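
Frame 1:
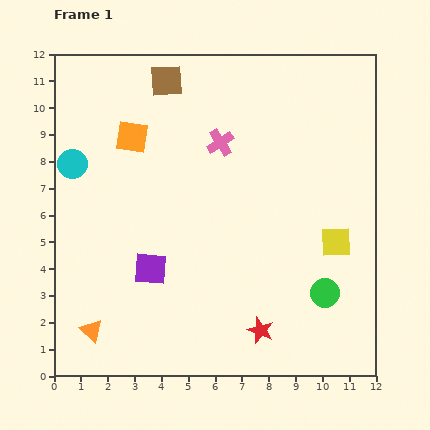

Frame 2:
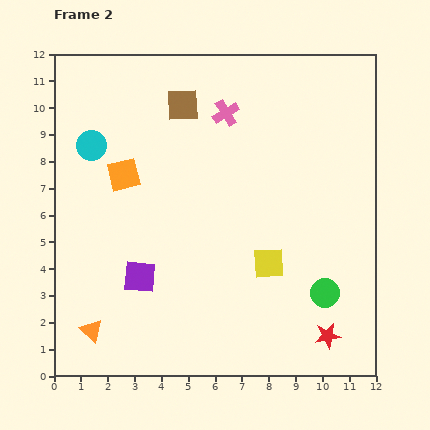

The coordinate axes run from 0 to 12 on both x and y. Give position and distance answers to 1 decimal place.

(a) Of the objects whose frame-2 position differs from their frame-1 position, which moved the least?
the purple square

(moved 0.5)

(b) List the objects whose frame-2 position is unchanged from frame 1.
the green circle, the orange triangle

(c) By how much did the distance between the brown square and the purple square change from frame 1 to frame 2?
-0.4

Distance in frame 1: 7.0. Distance in frame 2: 6.6.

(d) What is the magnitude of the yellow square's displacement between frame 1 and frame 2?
2.6

The yellow square moved from (10.5, 5.0) to (8.0, 4.2), a distance of √(2.5² + 0.8²) ≈ 2.6.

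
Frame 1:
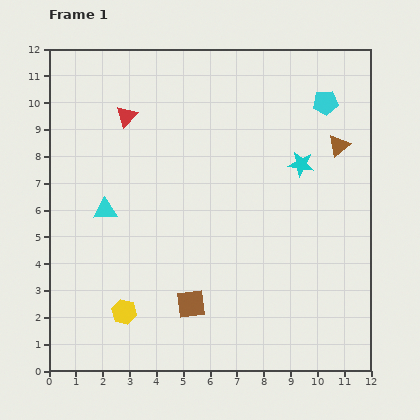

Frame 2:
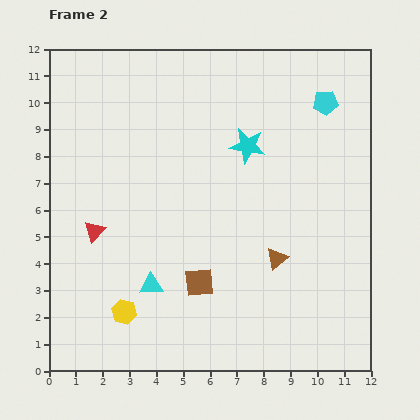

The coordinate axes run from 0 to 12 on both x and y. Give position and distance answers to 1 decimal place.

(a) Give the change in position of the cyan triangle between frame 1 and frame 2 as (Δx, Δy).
(1.7, -2.8)

The cyan triangle was at (2.1, 6.0) in frame 1 and (3.8, 3.2) in frame 2.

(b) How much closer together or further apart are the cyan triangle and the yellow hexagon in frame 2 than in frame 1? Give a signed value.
-2.5

Distance in frame 1: 3.9. Distance in frame 2: 1.4.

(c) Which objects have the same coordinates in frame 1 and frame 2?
the cyan pentagon, the yellow hexagon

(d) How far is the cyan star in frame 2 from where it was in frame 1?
2.1

The cyan star moved from (9.4, 7.7) to (7.4, 8.4), a distance of √(2.0² + 0.7²) ≈ 2.1.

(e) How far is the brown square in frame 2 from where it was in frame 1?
0.9

The brown square moved from (5.3, 2.5) to (5.6, 3.3), a distance of √(0.3² + 0.8²) ≈ 0.9.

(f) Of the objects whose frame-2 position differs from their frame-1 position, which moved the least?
the brown square

(moved 0.9)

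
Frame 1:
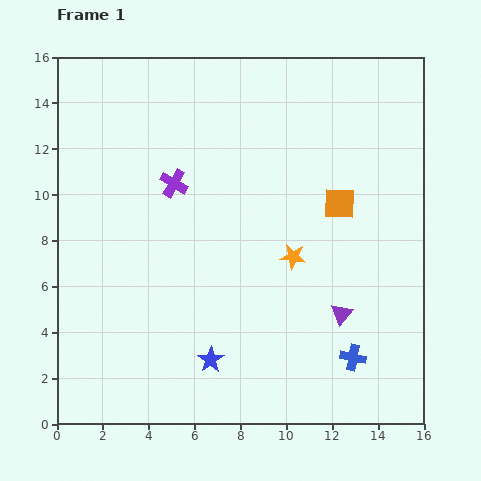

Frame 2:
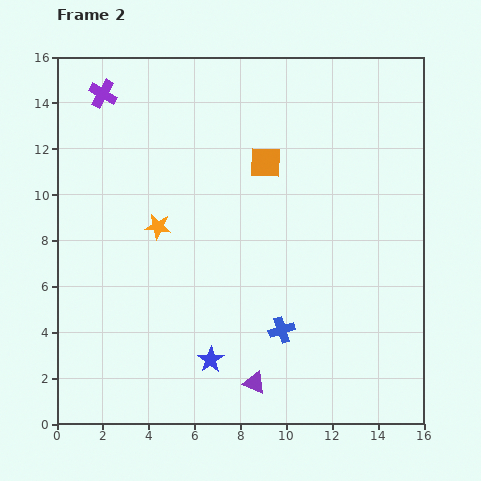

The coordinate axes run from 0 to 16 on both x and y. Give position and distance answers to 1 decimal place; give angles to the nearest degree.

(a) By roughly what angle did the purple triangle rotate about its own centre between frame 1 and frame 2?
48° counter-clockwise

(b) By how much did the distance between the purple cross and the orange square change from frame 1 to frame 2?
+0.4

Distance in frame 1: 7.3. Distance in frame 2: 7.7.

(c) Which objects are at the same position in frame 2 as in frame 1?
the blue star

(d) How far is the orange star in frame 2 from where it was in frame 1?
6.0

The orange star moved from (10.3, 7.3) to (4.4, 8.6), a distance of √(5.9² + 1.3²) ≈ 6.0.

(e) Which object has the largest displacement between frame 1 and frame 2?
the orange star

(moved 6.0; next 5.0)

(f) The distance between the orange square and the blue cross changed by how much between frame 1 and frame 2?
+0.6

Distance in frame 1: 6.7. Distance in frame 2: 7.3.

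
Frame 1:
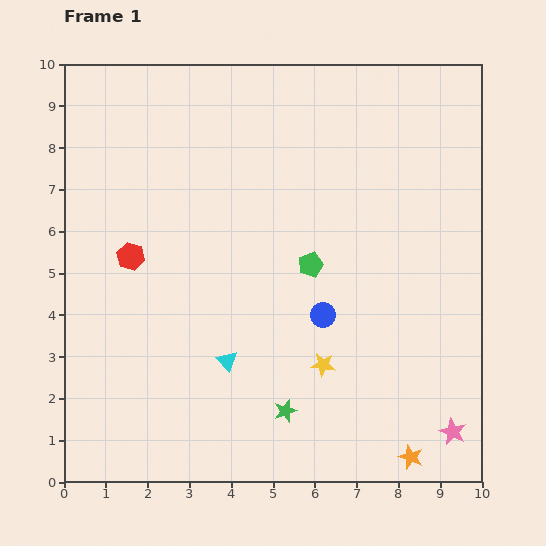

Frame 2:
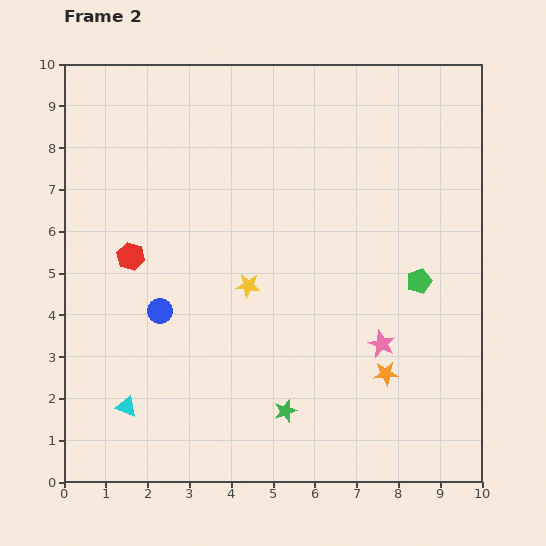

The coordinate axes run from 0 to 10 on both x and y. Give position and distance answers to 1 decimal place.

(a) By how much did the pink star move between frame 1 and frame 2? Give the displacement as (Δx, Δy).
(-1.7, 2.1)

The pink star was at (9.3, 1.2) in frame 1 and (7.6, 3.3) in frame 2.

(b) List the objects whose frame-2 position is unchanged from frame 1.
the red hexagon, the green star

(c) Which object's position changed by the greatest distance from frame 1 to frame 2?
the blue circle

(moved 3.9; next 2.7)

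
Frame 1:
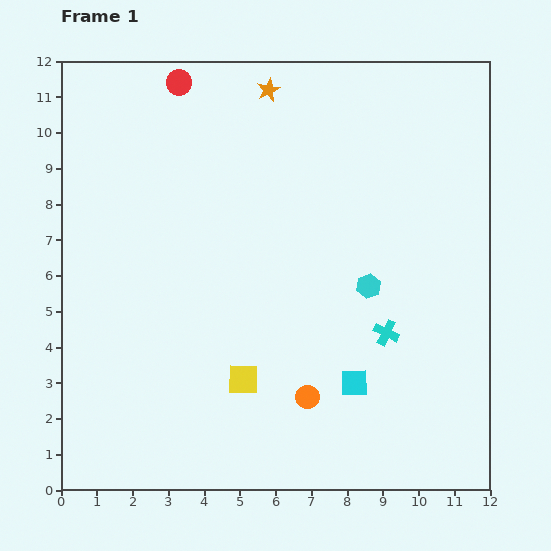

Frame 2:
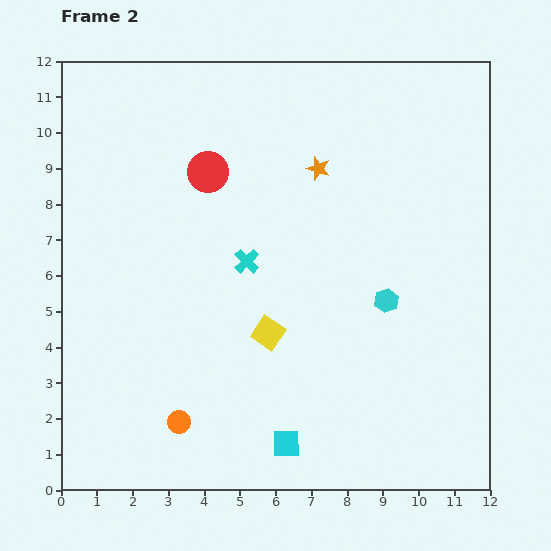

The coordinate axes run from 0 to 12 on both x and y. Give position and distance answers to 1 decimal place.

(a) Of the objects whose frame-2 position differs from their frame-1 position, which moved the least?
the cyan hexagon

(moved 0.6)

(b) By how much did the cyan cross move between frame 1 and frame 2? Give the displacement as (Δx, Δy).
(-3.9, 2.0)

The cyan cross was at (9.1, 4.4) in frame 1 and (5.2, 6.4) in frame 2.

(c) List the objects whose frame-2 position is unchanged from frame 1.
none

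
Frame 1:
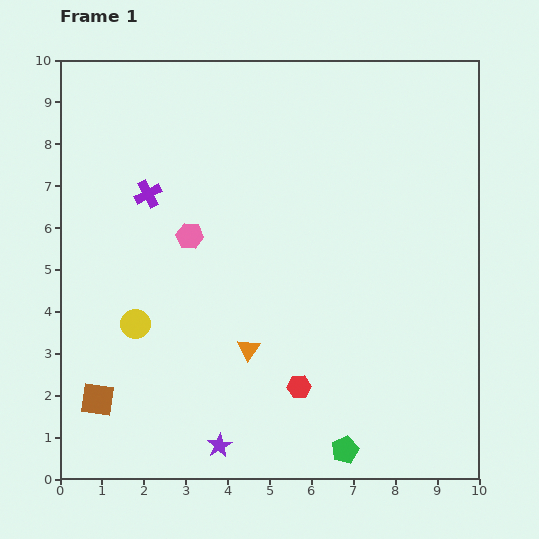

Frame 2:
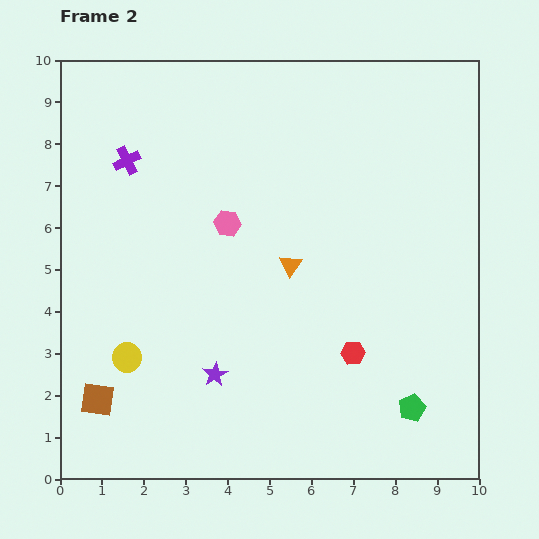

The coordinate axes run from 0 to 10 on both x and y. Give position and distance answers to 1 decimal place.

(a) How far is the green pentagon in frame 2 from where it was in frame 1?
1.9

The green pentagon moved from (6.8, 0.7) to (8.4, 1.7), a distance of √(1.6² + 1.0²) ≈ 1.9.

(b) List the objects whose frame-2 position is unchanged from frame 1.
the brown square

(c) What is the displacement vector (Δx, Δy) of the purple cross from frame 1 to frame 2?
(-0.5, 0.8)

The purple cross was at (2.1, 6.8) in frame 1 and (1.6, 7.6) in frame 2.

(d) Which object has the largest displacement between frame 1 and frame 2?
the orange triangle

(moved 2.2; next 1.9)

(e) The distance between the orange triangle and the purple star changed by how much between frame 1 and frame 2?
+0.8

Distance in frame 1: 2.4. Distance in frame 2: 3.2.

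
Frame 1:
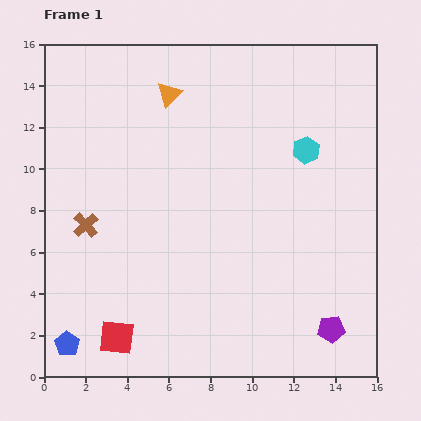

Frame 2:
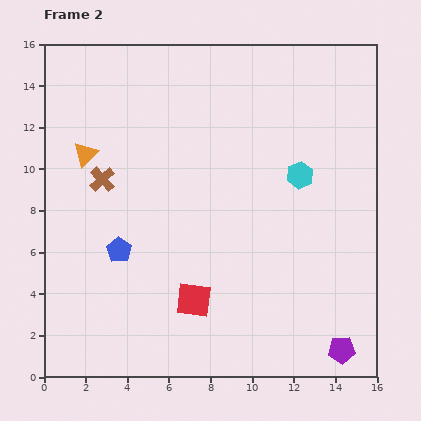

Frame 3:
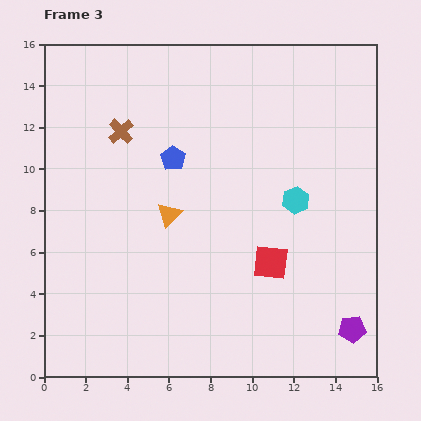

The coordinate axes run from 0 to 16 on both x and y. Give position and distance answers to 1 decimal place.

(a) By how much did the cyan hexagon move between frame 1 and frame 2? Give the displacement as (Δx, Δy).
(-0.3, -1.2)

The cyan hexagon was at (12.6, 10.9) in frame 1 and (12.3, 9.7) in frame 2.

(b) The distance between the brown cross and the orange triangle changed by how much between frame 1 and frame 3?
-2.9

Distance in frame 1: 7.5. Distance in frame 3: 4.6.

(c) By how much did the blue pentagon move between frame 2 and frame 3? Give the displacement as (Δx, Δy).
(2.6, 4.4)

The blue pentagon was at (3.6, 6.1) in frame 2 and (6.2, 10.5) in frame 3.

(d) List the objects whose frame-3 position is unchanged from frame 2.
none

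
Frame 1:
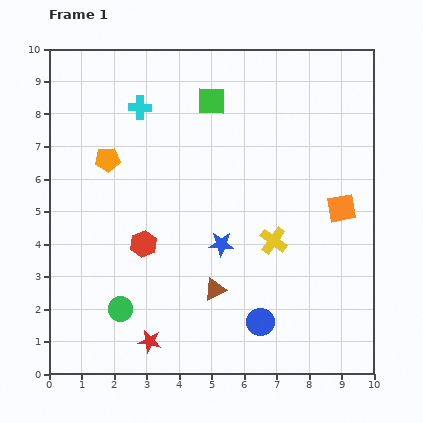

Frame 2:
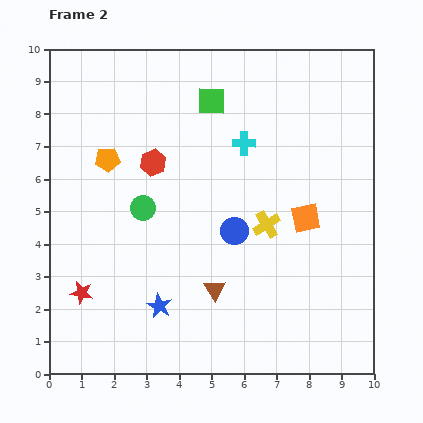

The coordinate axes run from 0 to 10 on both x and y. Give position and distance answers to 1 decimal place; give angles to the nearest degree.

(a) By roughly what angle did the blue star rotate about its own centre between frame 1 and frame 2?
25° clockwise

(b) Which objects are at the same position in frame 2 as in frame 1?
the green square, the orange pentagon, the brown triangle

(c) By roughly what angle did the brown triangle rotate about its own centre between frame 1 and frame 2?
37° counter-clockwise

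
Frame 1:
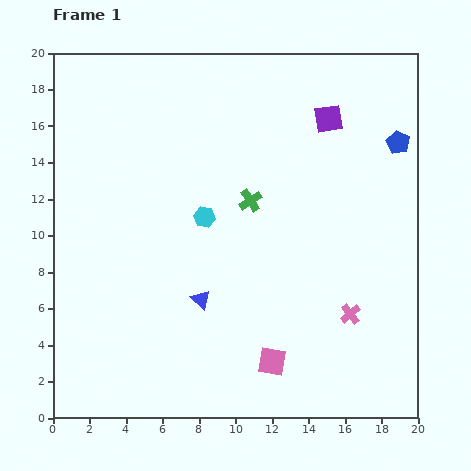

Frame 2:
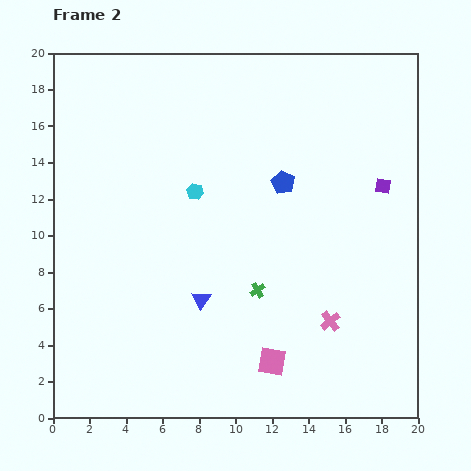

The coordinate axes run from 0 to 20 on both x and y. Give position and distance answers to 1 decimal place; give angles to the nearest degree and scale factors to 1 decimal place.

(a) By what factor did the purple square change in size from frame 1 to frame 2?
0.6×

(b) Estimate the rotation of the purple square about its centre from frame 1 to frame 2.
16° clockwise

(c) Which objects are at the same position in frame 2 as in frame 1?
the pink square, the blue triangle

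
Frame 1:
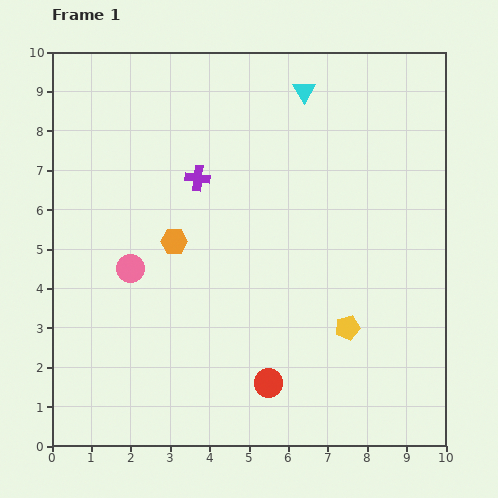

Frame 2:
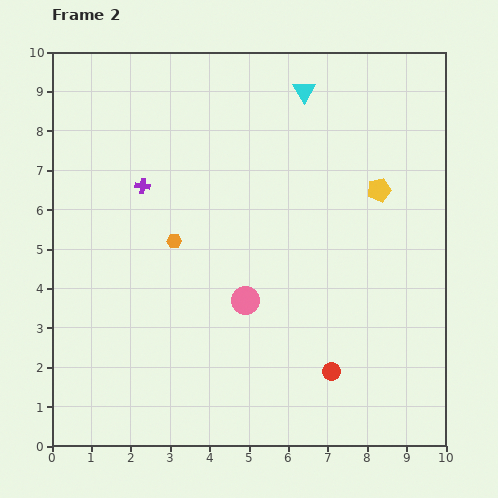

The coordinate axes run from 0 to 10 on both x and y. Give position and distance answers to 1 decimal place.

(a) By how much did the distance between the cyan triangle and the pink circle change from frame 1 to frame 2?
-0.8

Distance in frame 1: 6.3. Distance in frame 2: 5.5.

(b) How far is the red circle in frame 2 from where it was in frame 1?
1.6

The red circle moved from (5.5, 1.6) to (7.1, 1.9), a distance of √(1.6² + 0.3²) ≈ 1.6.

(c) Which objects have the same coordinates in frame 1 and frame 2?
the cyan triangle, the orange hexagon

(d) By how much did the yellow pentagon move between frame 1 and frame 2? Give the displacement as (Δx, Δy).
(0.8, 3.5)

The yellow pentagon was at (7.5, 3.0) in frame 1 and (8.3, 6.5) in frame 2.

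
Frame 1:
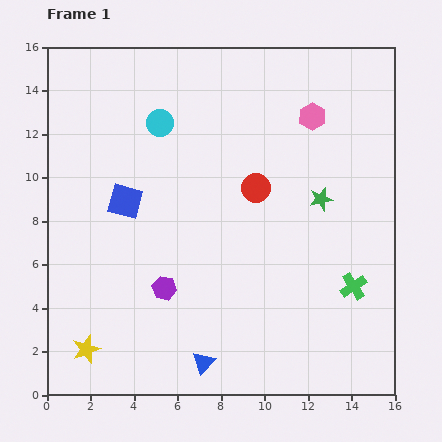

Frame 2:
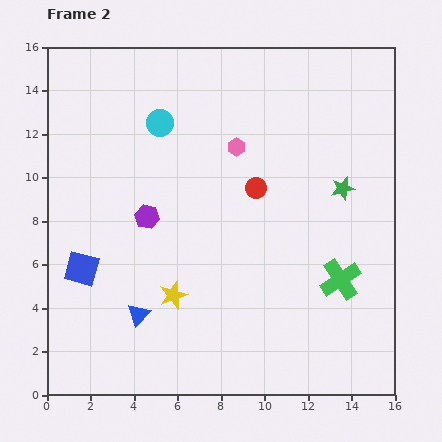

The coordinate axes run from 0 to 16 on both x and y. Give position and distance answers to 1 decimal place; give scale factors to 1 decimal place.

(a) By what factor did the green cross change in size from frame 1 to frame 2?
1.5×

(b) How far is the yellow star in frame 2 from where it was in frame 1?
4.7

The yellow star moved from (1.8, 2.1) to (5.8, 4.6), a distance of √(4.0² + 2.5²) ≈ 4.7.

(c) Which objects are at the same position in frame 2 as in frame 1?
the red circle, the cyan circle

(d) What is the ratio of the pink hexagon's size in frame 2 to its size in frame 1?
0.7×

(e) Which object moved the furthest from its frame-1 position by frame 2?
the yellow star

(moved 4.7; next 3.8)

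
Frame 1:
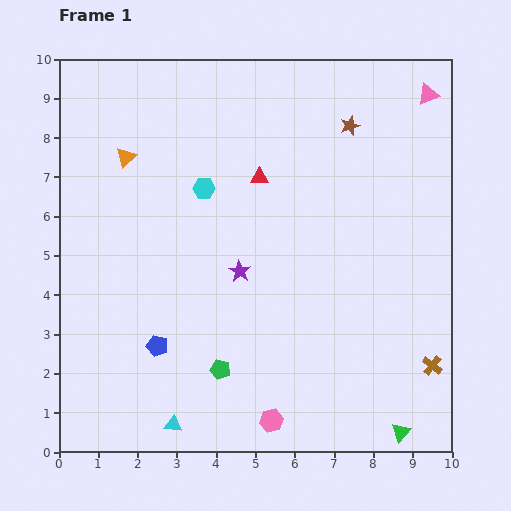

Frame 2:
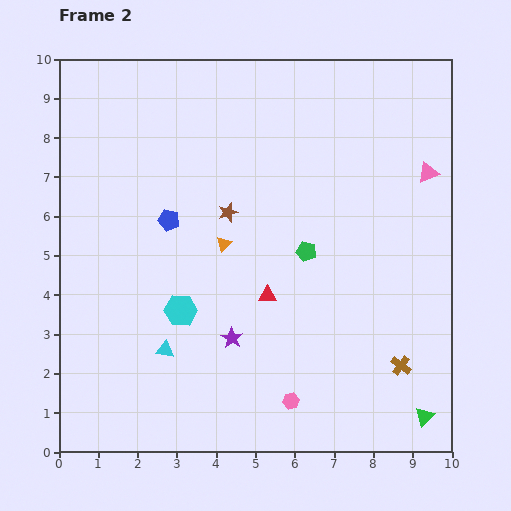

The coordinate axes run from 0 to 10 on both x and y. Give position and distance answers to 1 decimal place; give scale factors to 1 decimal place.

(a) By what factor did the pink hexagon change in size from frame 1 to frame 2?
0.7×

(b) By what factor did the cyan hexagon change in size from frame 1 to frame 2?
1.5×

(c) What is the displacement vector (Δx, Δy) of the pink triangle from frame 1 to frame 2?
(0.0, -2.0)

The pink triangle was at (9.4, 9.1) in frame 1 and (9.4, 7.1) in frame 2.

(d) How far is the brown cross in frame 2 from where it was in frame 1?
0.8

The brown cross moved from (9.5, 2.2) to (8.7, 2.2), a distance of √(0.8² + 0.0²) ≈ 0.8.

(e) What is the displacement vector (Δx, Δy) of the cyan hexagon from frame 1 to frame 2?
(-0.6, -3.1)

The cyan hexagon was at (3.7, 6.7) in frame 1 and (3.1, 3.6) in frame 2.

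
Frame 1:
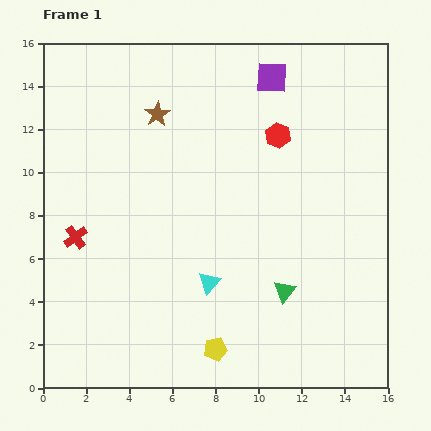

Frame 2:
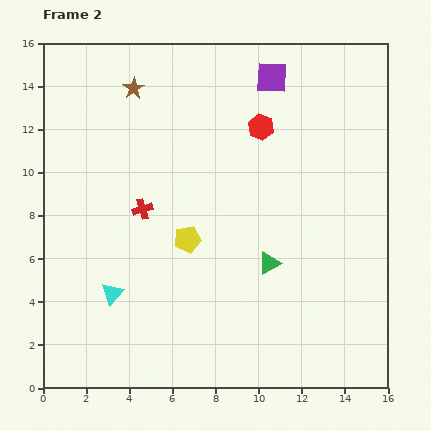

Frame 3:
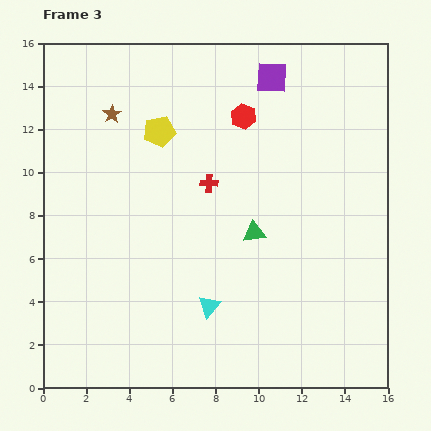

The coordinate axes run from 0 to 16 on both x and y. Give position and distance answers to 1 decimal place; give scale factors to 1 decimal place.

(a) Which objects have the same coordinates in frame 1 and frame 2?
the purple square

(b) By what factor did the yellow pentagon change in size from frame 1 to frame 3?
1.4×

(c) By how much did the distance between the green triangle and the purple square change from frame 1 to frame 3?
-2.7

Distance in frame 1: 9.9. Distance in frame 3: 7.2.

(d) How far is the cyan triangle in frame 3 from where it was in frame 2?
4.5

The cyan triangle moved from (3.2, 4.4) to (7.7, 3.8), a distance of √(4.5² + 0.6²) ≈ 4.5.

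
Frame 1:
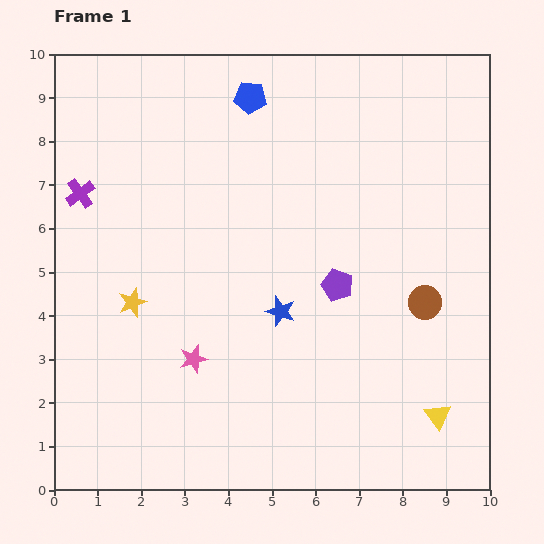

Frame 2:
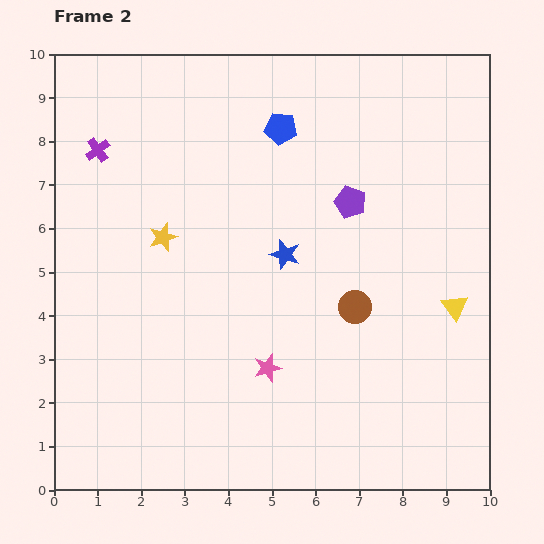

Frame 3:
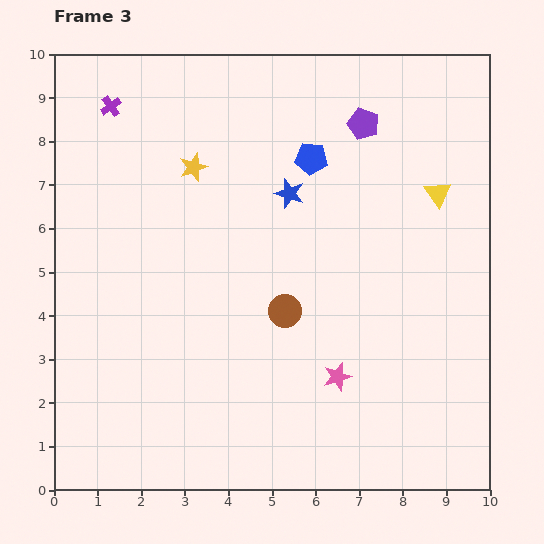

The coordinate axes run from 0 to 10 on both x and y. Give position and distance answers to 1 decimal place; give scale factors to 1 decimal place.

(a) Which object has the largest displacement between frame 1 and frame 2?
the yellow triangle

(moved 2.5; next 1.9)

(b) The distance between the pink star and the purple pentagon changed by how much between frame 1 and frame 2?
+0.5

Distance in frame 1: 3.7. Distance in frame 2: 4.2.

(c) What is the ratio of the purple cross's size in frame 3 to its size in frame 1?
0.7×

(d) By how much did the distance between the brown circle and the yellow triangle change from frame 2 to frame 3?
+2.1

Distance in frame 2: 2.3. Distance in frame 3: 4.4.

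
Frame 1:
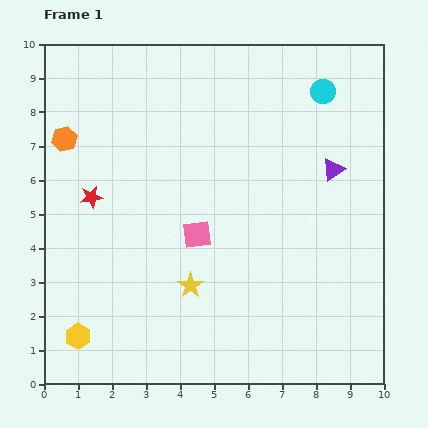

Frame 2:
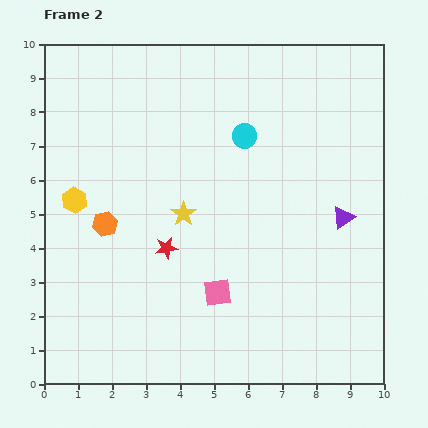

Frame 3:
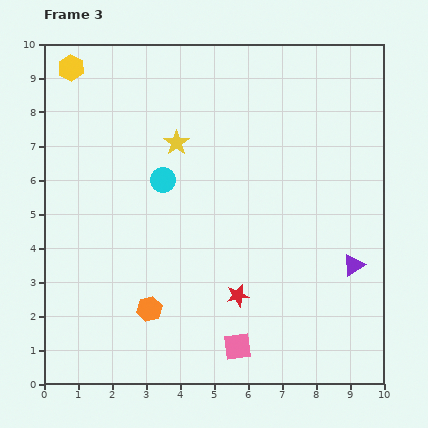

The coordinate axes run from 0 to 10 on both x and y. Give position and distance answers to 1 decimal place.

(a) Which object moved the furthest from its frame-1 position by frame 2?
the yellow hexagon

(moved 4.0; next 2.8)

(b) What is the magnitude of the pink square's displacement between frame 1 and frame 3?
3.5

The pink square moved from (4.5, 4.4) to (5.7, 1.1), a distance of √(1.2² + 3.3²) ≈ 3.5.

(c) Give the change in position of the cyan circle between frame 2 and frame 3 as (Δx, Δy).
(-2.4, -1.3)

The cyan circle was at (5.9, 7.3) in frame 2 and (3.5, 6.0) in frame 3.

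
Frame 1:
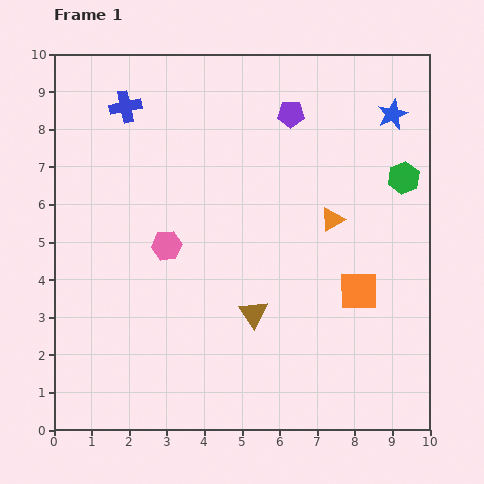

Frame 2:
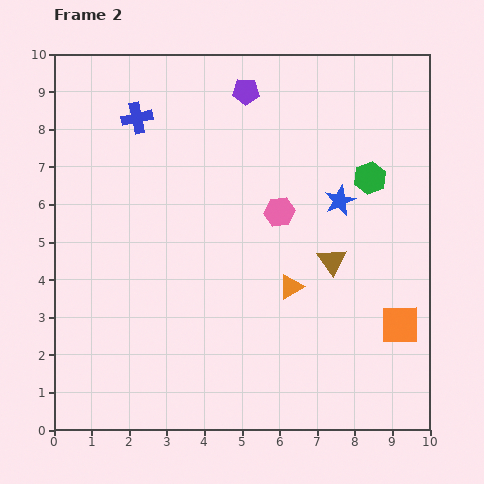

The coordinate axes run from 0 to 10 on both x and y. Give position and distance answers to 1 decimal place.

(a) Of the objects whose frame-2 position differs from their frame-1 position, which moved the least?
the blue cross

(moved 0.4)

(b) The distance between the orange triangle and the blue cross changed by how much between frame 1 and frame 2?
-0.2

Distance in frame 1: 6.3. Distance in frame 2: 6.1.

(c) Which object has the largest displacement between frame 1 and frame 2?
the pink hexagon

(moved 3.1; next 2.7)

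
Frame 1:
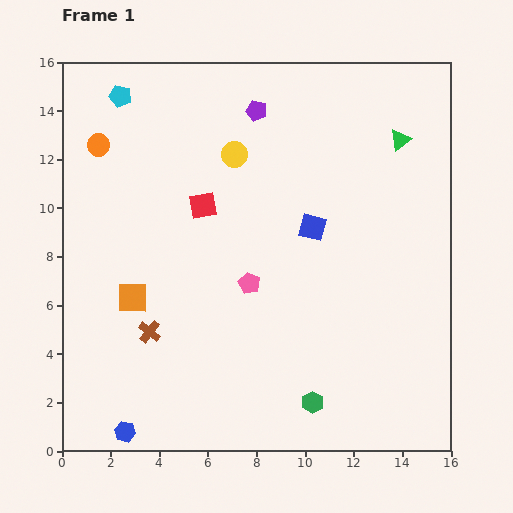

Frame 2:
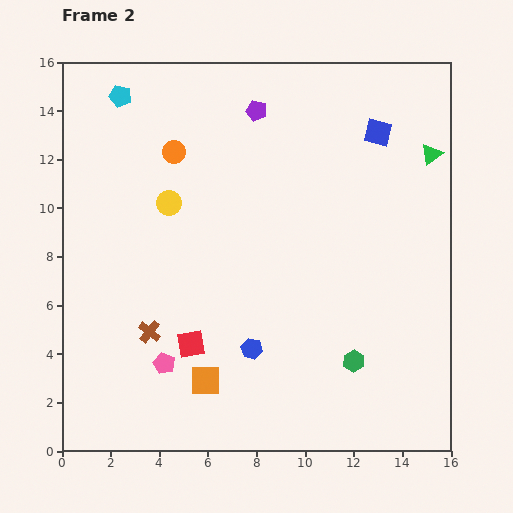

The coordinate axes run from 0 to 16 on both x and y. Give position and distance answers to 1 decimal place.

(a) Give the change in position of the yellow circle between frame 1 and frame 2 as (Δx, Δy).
(-2.7, -2.0)

The yellow circle was at (7.1, 12.2) in frame 1 and (4.4, 10.2) in frame 2.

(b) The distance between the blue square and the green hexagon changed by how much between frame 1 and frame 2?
+2.3

Distance in frame 1: 7.2. Distance in frame 2: 9.5.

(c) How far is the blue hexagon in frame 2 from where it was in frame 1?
6.2

The blue hexagon moved from (2.6, 0.8) to (7.8, 4.2), a distance of √(5.2² + 3.4²) ≈ 6.2.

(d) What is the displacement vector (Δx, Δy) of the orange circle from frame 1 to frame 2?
(3.1, -0.3)

The orange circle was at (1.5, 12.6) in frame 1 and (4.6, 12.3) in frame 2.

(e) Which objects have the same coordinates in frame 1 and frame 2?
the brown cross, the purple pentagon, the cyan pentagon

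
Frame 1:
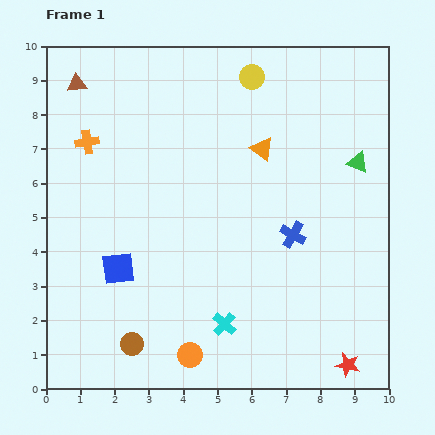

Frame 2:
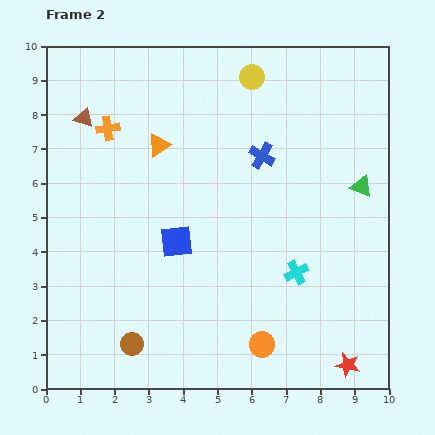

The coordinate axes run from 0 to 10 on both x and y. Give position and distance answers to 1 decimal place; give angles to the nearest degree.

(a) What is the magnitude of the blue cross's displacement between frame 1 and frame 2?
2.5

The blue cross moved from (7.2, 4.5) to (6.3, 6.8), a distance of √(0.9² + 2.3²) ≈ 2.5.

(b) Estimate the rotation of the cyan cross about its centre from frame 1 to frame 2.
21° clockwise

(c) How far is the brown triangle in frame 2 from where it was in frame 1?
1.0

The brown triangle moved from (0.9, 8.9) to (1.1, 7.9), a distance of √(0.2² + 1.0²) ≈ 1.0.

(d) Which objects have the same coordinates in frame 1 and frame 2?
the yellow circle, the brown circle, the red star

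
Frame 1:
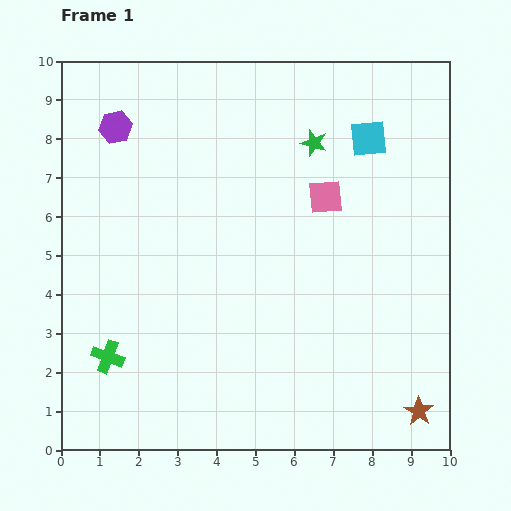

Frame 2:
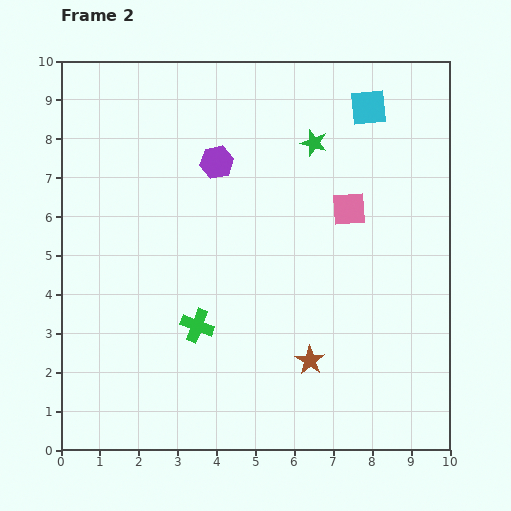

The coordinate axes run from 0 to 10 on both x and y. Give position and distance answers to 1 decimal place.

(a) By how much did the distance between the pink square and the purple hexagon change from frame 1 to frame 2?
-2.1

Distance in frame 1: 5.7. Distance in frame 2: 3.6.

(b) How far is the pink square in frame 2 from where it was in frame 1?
0.7

The pink square moved from (6.8, 6.5) to (7.4, 6.2), a distance of √(0.6² + 0.3²) ≈ 0.7.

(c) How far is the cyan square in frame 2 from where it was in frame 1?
0.8

The cyan square moved from (7.9, 8.0) to (7.9, 8.8), a distance of √(0.0² + 0.8²) ≈ 0.8.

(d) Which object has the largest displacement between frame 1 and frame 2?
the brown star

(moved 3.1; next 2.8)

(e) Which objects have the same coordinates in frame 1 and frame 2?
the green star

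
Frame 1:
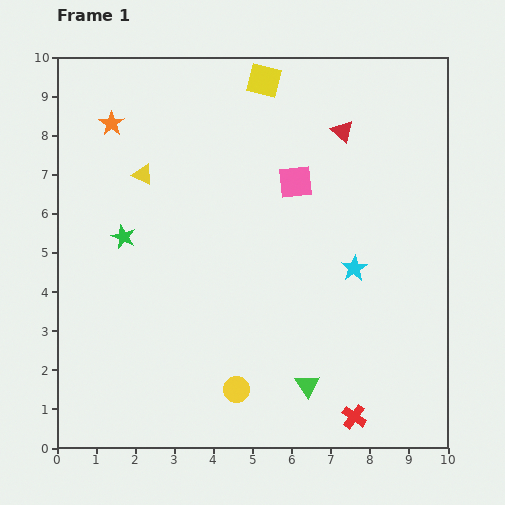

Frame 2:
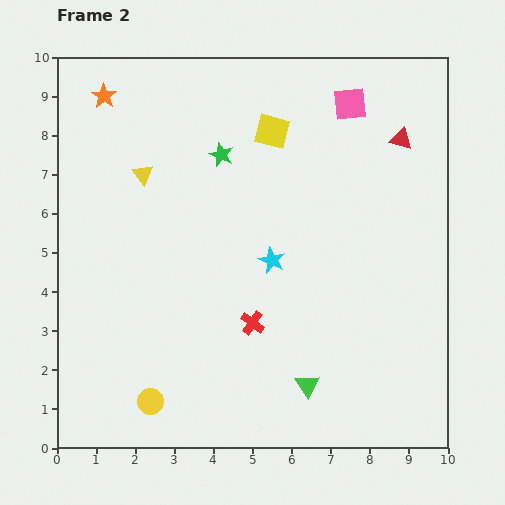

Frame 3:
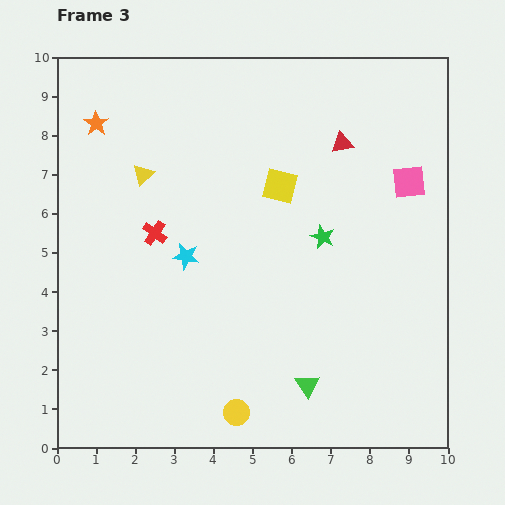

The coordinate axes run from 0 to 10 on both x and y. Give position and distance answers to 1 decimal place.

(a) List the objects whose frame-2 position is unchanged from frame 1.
the yellow triangle, the green triangle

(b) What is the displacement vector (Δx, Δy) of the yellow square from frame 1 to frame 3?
(0.4, -2.7)

The yellow square was at (5.3, 9.4) in frame 1 and (5.7, 6.7) in frame 3.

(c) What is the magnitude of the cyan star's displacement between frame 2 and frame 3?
2.2

The cyan star moved from (5.5, 4.8) to (3.3, 4.9), a distance of √(2.2² + 0.1²) ≈ 2.2.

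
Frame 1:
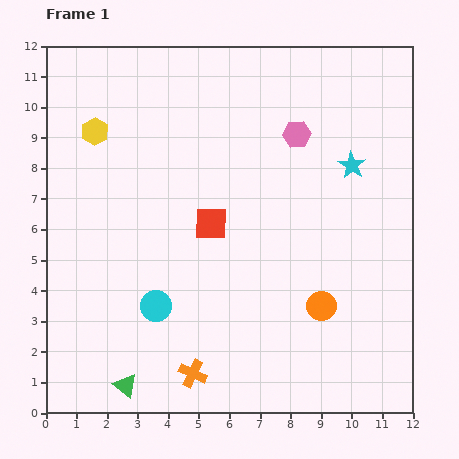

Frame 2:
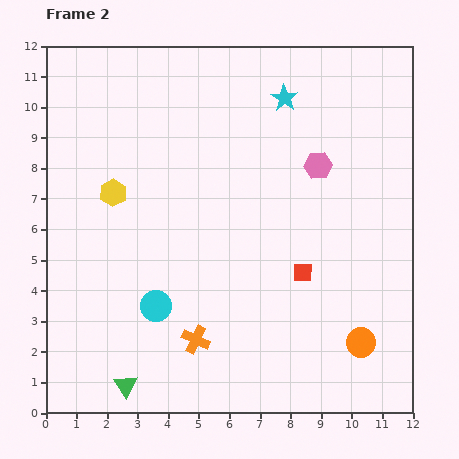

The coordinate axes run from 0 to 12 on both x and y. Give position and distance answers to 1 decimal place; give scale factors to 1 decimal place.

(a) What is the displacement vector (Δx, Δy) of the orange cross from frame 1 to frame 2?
(0.1, 1.1)

The orange cross was at (4.8, 1.3) in frame 1 and (4.9, 2.4) in frame 2.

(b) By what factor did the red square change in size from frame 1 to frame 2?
0.6×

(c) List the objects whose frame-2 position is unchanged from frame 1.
the green triangle, the cyan circle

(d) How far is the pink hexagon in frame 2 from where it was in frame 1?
1.2

The pink hexagon moved from (8.2, 9.1) to (8.9, 8.1), a distance of √(0.7² + 1.0²) ≈ 1.2.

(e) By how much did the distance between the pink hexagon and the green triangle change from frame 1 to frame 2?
-0.3

Distance in frame 1: 9.9. Distance in frame 2: 9.6.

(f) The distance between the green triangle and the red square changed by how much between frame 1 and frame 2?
+0.9

Distance in frame 1: 6.0. Distance in frame 2: 6.9.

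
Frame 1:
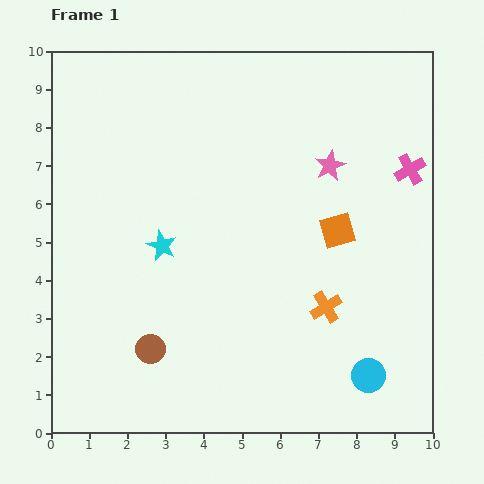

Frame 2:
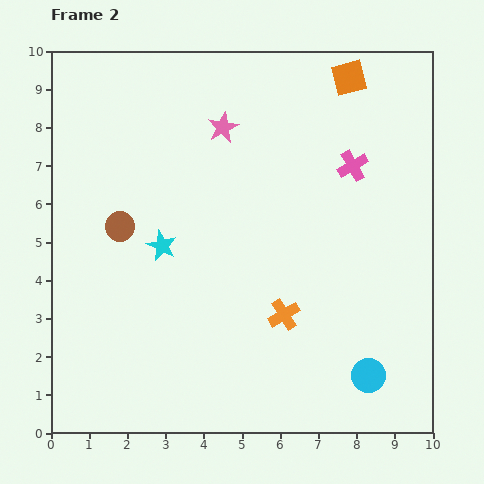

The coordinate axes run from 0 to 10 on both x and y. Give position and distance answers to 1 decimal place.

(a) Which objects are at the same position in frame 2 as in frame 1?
the cyan circle, the cyan star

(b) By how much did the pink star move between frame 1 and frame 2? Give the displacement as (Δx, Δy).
(-2.8, 1.0)

The pink star was at (7.3, 7.0) in frame 1 and (4.5, 8.0) in frame 2.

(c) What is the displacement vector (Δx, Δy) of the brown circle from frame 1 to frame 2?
(-0.8, 3.2)

The brown circle was at (2.6, 2.2) in frame 1 and (1.8, 5.4) in frame 2.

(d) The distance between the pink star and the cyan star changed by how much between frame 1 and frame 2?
-1.4

Distance in frame 1: 4.9. Distance in frame 2: 3.5.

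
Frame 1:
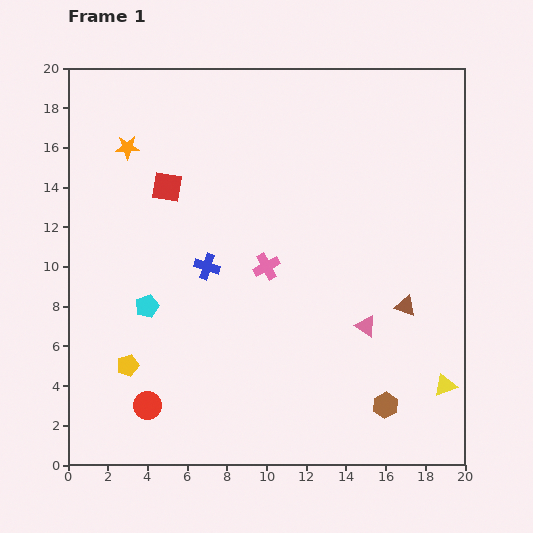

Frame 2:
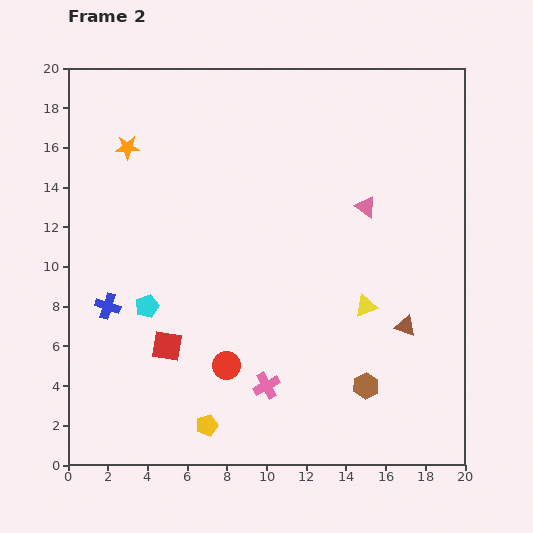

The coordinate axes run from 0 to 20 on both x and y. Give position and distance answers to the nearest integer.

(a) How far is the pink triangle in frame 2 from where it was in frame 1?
6

The pink triangle moved from (15, 7) to (15, 13), a distance of √(0² + 6²) ≈ 6.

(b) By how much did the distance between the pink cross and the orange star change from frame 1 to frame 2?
+5

Distance in frame 1: 9. Distance in frame 2: 14.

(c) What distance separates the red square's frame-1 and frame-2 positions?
8

The red square moved from (5, 14) to (5, 6), a distance of √(0² + 8²) ≈ 8.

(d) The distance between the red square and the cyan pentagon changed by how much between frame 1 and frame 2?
-4

Distance in frame 1: 6. Distance in frame 2: 2.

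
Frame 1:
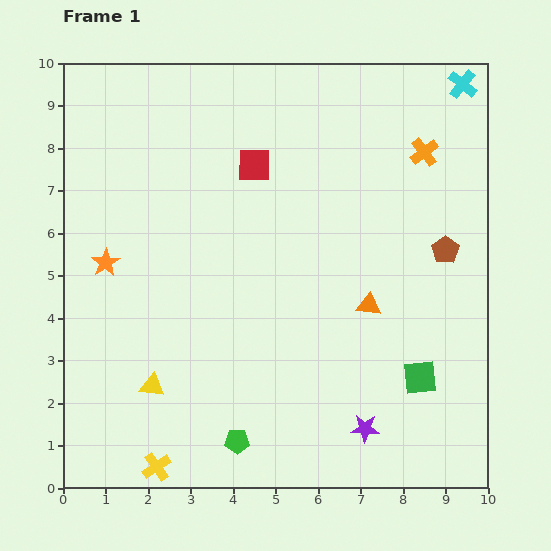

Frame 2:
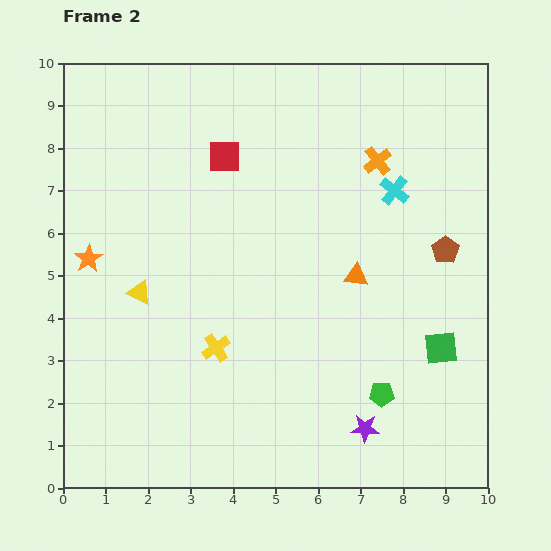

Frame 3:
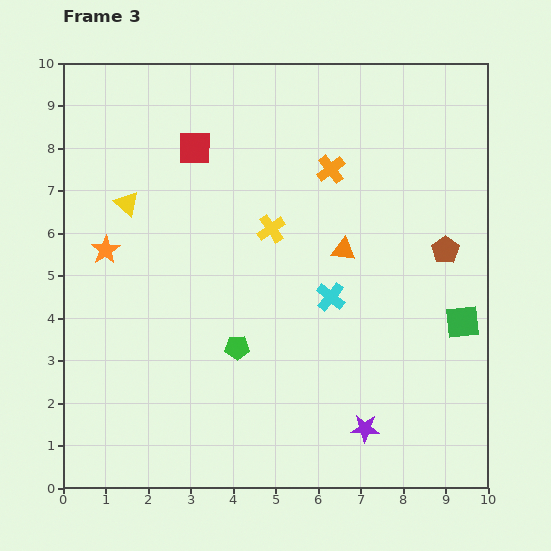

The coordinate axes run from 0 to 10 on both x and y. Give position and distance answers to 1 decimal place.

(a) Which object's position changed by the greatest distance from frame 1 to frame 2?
the green pentagon

(moved 3.6; next 3.1)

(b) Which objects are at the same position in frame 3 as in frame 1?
the purple star, the brown pentagon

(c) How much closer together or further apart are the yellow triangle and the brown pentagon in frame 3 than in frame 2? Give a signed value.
+0.3

Distance in frame 2: 7.3. Distance in frame 3: 7.6.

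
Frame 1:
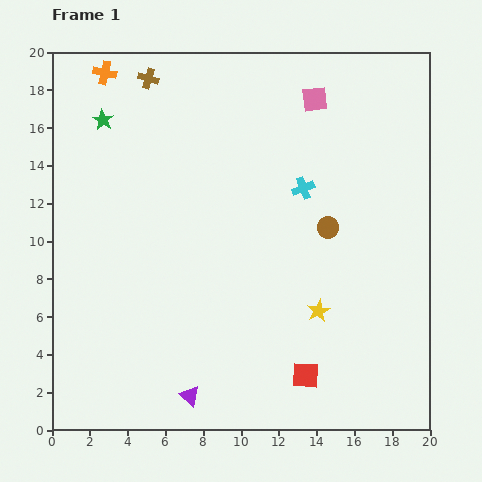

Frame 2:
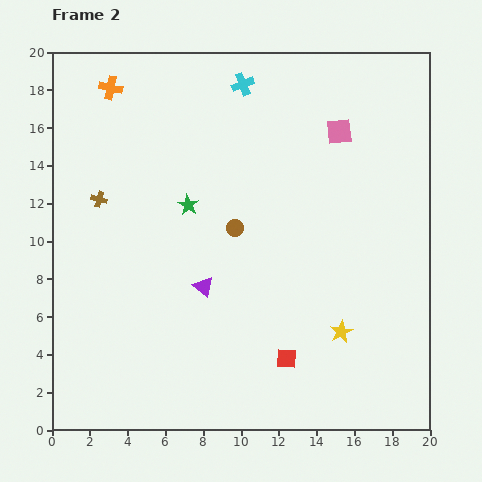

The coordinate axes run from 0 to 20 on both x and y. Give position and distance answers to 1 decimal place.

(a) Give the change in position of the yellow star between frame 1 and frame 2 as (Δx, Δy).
(1.2, -1.1)

The yellow star was at (14.1, 6.3) in frame 1 and (15.3, 5.2) in frame 2.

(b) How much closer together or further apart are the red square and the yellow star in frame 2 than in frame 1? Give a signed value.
-0.3

Distance in frame 1: 3.5. Distance in frame 2: 3.2.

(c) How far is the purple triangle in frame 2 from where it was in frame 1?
5.8

The purple triangle moved from (7.3, 1.8) to (8.0, 7.6), a distance of √(0.7² + 5.8²) ≈ 5.8.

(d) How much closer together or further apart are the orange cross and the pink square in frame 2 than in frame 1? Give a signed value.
+1.1

Distance in frame 1: 11.2. Distance in frame 2: 12.3.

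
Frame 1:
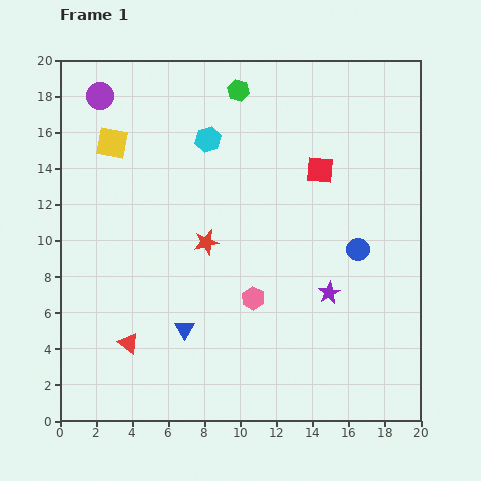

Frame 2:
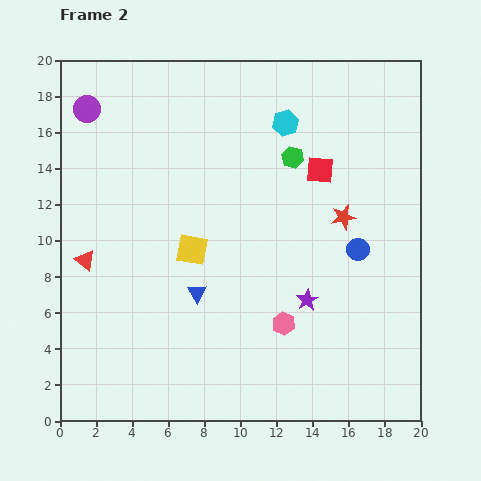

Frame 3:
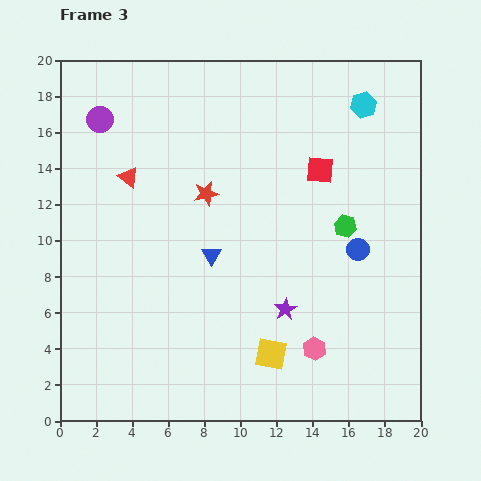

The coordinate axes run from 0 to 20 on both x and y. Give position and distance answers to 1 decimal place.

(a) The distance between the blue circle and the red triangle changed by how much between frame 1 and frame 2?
+1.4

Distance in frame 1: 13.7. Distance in frame 2: 15.1.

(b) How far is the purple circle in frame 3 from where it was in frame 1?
1.3

The purple circle moved from (2.2, 18.0) to (2.2, 16.7), a distance of √(0.0² + 1.3²) ≈ 1.3.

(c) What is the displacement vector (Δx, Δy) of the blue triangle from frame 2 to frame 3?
(0.8, 2.1)

The blue triangle was at (7.6, 7.1) in frame 2 and (8.4, 9.2) in frame 3.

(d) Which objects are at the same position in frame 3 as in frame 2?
the red square, the blue circle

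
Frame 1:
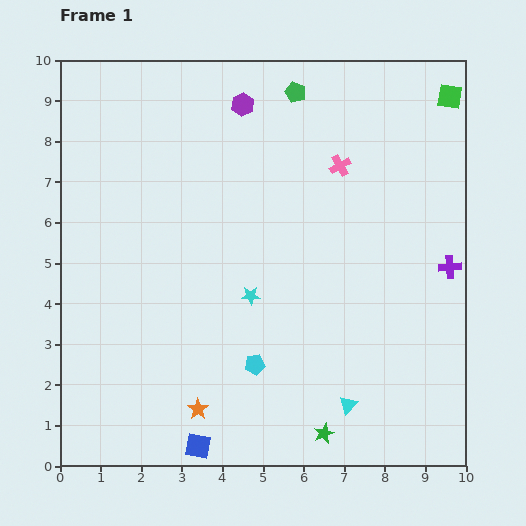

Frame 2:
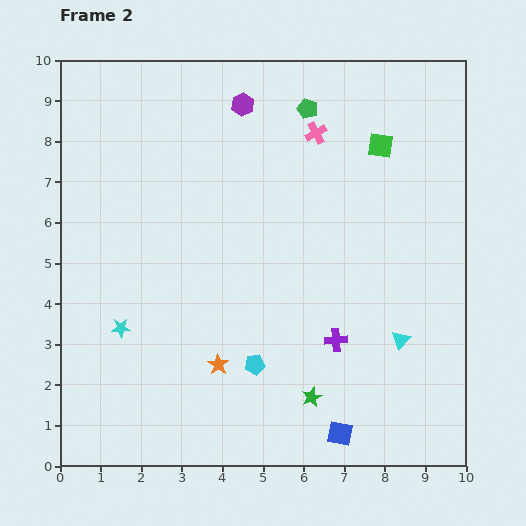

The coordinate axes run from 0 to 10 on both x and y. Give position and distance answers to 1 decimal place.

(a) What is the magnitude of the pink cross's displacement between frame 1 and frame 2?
1.0

The pink cross moved from (6.9, 7.4) to (6.3, 8.2), a distance of √(0.6² + 0.8²) ≈ 1.0.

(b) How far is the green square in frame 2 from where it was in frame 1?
2.1

The green square moved from (9.6, 9.1) to (7.9, 7.9), a distance of √(1.7² + 1.2²) ≈ 2.1.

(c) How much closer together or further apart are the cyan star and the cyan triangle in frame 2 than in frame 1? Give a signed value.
+3.3

Distance in frame 1: 3.6. Distance in frame 2: 6.9.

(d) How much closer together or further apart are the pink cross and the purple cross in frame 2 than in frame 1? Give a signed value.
+1.4

Distance in frame 1: 3.7. Distance in frame 2: 5.1.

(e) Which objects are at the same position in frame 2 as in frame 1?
the purple hexagon, the cyan pentagon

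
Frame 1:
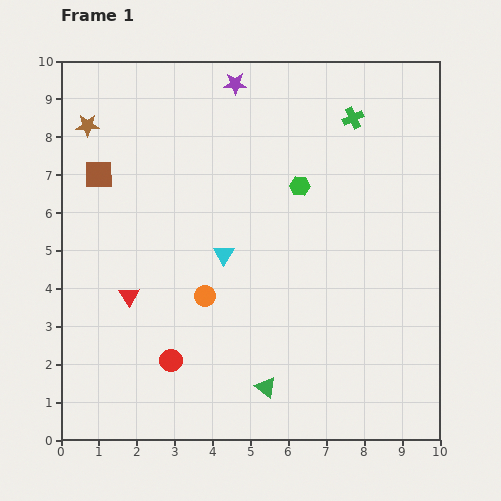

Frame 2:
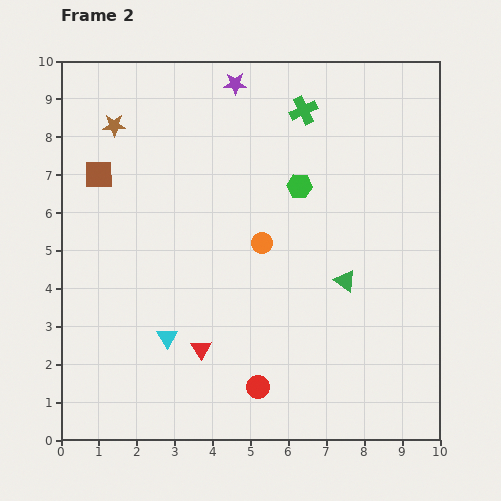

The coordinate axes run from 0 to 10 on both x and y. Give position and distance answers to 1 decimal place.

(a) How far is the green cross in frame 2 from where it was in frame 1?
1.3

The green cross moved from (7.7, 8.5) to (6.4, 8.7), a distance of √(1.3² + 0.2²) ≈ 1.3.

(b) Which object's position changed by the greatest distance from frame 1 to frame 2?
the green triangle

(moved 3.5; next 2.7)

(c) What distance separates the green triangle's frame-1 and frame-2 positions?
3.5

The green triangle moved from (5.4, 1.4) to (7.5, 4.2), a distance of √(2.1² + 2.8²) ≈ 3.5.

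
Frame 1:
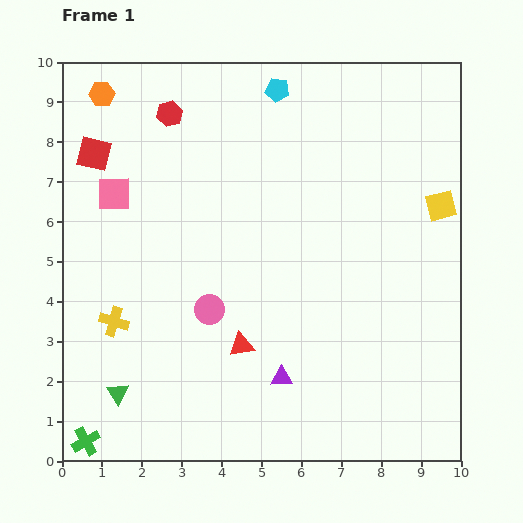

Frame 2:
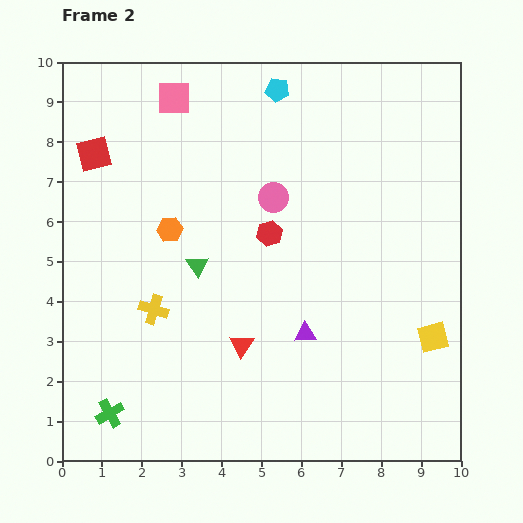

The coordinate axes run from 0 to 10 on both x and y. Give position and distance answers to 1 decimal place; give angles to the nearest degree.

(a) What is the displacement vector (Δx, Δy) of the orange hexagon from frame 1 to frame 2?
(1.7, -3.4)

The orange hexagon was at (1.0, 9.2) in frame 1 and (2.7, 5.8) in frame 2.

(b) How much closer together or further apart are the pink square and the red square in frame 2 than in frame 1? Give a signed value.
+1.3

Distance in frame 1: 1.1. Distance in frame 2: 2.4.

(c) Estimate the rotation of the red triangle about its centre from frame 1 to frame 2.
46° counter-clockwise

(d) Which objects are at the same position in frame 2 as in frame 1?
the red triangle, the red square, the cyan pentagon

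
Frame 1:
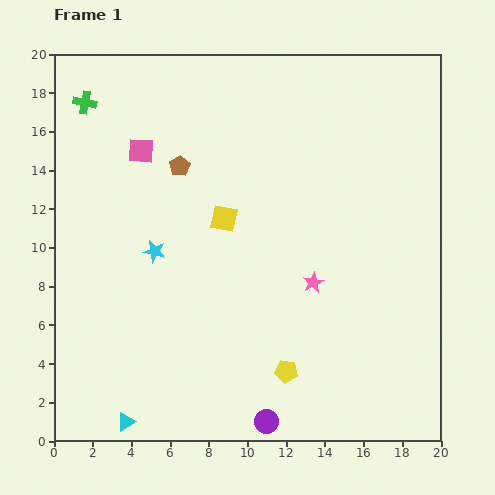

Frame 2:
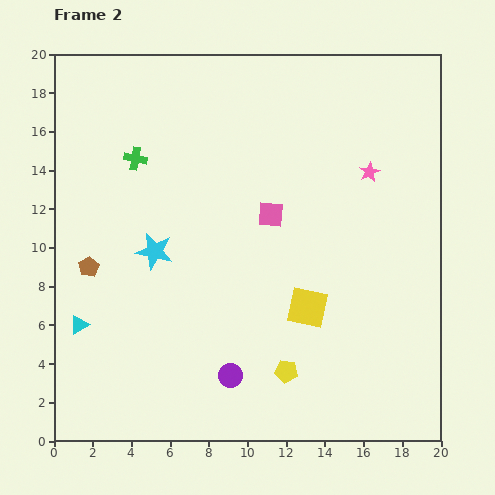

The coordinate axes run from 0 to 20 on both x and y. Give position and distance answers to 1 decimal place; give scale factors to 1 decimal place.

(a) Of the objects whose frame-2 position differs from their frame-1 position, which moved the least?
the purple circle

(moved 3.1)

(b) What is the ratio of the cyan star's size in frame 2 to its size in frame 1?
1.7×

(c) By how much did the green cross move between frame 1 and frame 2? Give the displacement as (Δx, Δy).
(2.6, -2.9)

The green cross was at (1.6, 17.5) in frame 1 and (4.2, 14.6) in frame 2.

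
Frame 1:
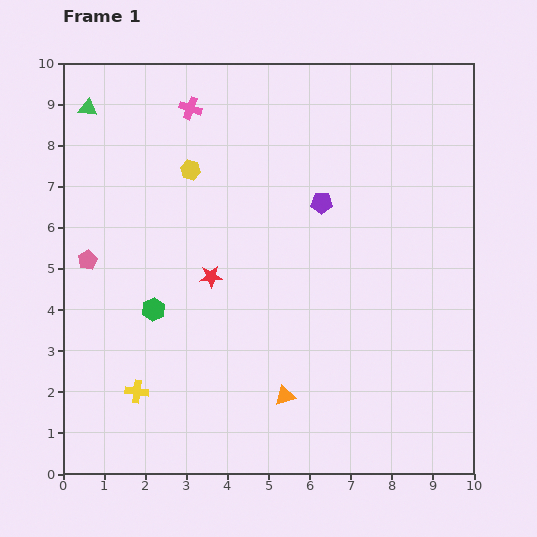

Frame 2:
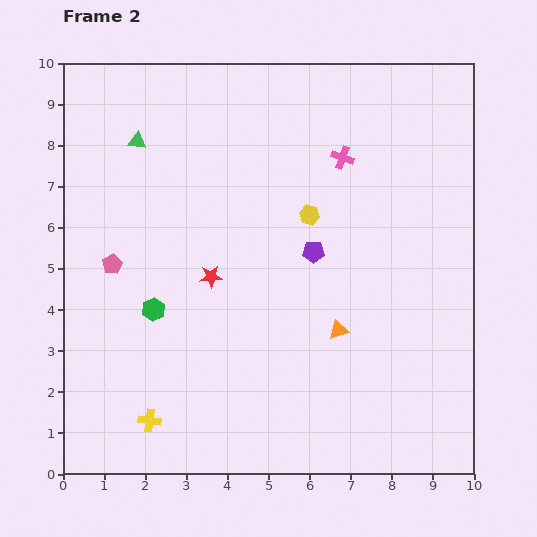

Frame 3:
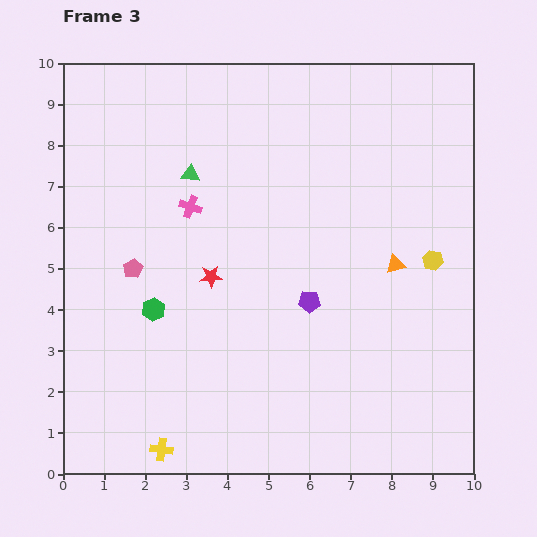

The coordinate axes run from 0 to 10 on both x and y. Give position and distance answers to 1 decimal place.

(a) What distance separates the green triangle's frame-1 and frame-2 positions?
1.4

The green triangle moved from (0.6, 8.9) to (1.8, 8.1), a distance of √(1.2² + 0.8²) ≈ 1.4.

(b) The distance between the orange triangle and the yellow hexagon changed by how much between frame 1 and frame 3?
-5.1

Distance in frame 1: 6.0. Distance in frame 3: 0.9.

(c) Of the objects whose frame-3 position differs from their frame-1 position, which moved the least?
the pink pentagon

(moved 1.1)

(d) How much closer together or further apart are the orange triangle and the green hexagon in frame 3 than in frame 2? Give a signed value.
+1.5

Distance in frame 2: 4.5. Distance in frame 3: 6.0.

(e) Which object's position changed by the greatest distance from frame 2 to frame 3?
the pink cross

(moved 3.9; next 3.2)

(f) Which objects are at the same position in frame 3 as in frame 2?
the green hexagon, the red star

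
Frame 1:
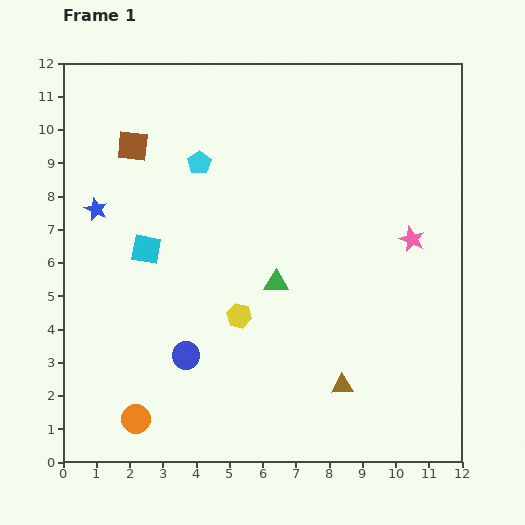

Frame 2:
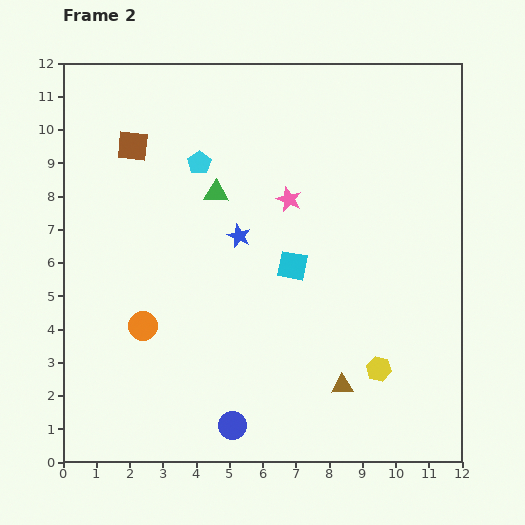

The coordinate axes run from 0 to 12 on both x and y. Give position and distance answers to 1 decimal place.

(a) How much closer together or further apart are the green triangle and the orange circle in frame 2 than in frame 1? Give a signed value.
-1.3

Distance in frame 1: 5.9. Distance in frame 2: 4.6.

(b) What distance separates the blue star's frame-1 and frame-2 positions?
4.4

The blue star moved from (1.0, 7.6) to (5.3, 6.8), a distance of √(4.3² + 0.8²) ≈ 4.4.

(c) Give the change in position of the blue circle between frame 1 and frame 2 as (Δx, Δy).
(1.4, -2.1)

The blue circle was at (3.7, 3.2) in frame 1 and (5.1, 1.1) in frame 2.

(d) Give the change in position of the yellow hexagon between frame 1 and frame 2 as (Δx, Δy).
(4.2, -1.6)

The yellow hexagon was at (5.3, 4.4) in frame 1 and (9.5, 2.8) in frame 2.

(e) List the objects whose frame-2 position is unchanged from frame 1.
the brown square, the brown triangle, the cyan pentagon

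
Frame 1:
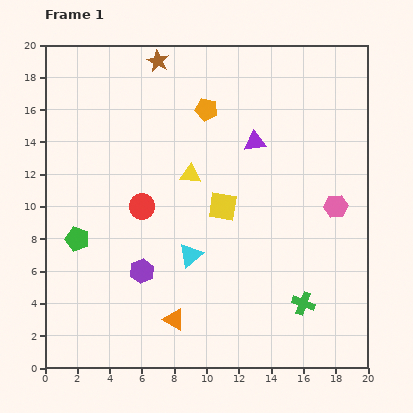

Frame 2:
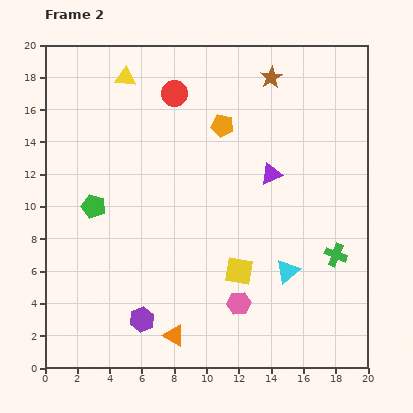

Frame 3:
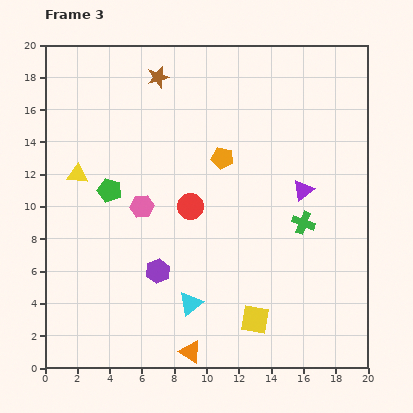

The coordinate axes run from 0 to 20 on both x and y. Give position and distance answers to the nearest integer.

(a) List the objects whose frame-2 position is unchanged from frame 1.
none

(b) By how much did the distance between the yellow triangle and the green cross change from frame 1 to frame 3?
+3

Distance in frame 1: 11. Distance in frame 3: 14.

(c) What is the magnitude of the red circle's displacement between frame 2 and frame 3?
7

The red circle moved from (8, 17) to (9, 10), a distance of √(1² + 7²) ≈ 7.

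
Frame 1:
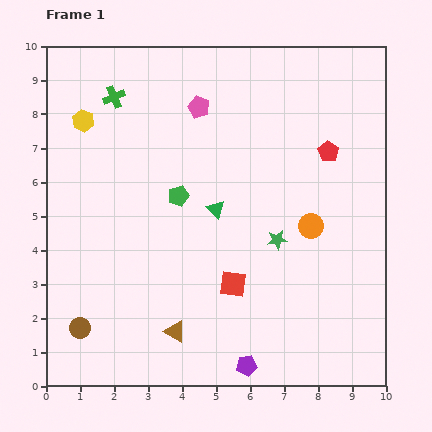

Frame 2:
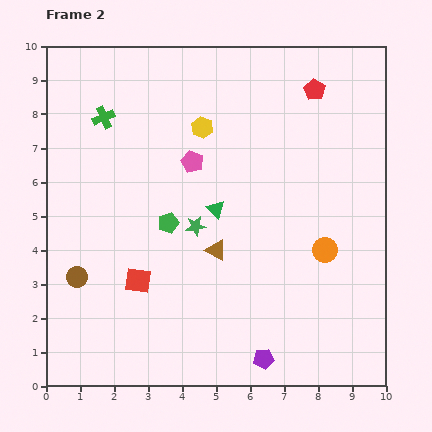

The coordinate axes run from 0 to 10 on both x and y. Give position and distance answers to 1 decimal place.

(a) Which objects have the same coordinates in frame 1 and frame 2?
the green triangle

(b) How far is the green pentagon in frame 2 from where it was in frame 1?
0.9

The green pentagon moved from (3.9, 5.6) to (3.6, 4.8), a distance of √(0.3² + 0.8²) ≈ 0.9.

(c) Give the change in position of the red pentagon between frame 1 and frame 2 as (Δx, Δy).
(-0.4, 1.8)

The red pentagon was at (8.3, 6.9) in frame 1 and (7.9, 8.7) in frame 2.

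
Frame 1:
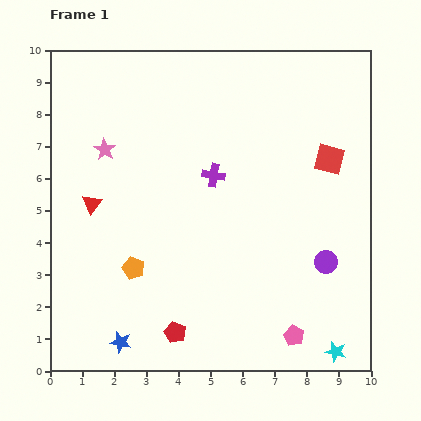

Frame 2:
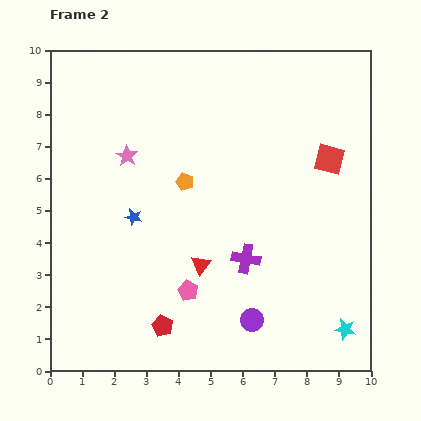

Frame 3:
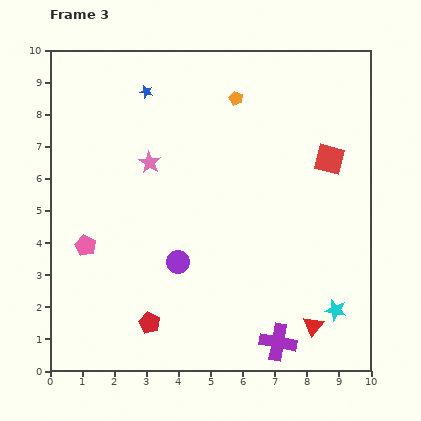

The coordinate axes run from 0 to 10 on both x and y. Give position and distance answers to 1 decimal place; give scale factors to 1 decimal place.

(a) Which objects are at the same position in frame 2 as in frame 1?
the red square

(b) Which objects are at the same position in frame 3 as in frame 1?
the red square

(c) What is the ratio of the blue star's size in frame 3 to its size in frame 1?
0.6×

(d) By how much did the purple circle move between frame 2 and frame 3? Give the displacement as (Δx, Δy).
(-2.3, 1.8)

The purple circle was at (6.3, 1.6) in frame 2 and (4.0, 3.4) in frame 3.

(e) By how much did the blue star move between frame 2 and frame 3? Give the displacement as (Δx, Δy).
(0.4, 3.9)

The blue star was at (2.6, 4.8) in frame 2 and (3.0, 8.7) in frame 3.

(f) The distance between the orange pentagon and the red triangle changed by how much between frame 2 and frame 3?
+4.9

Distance in frame 2: 2.6. Distance in frame 3: 7.5.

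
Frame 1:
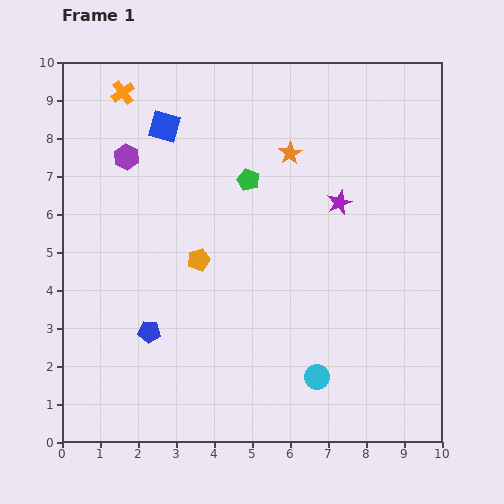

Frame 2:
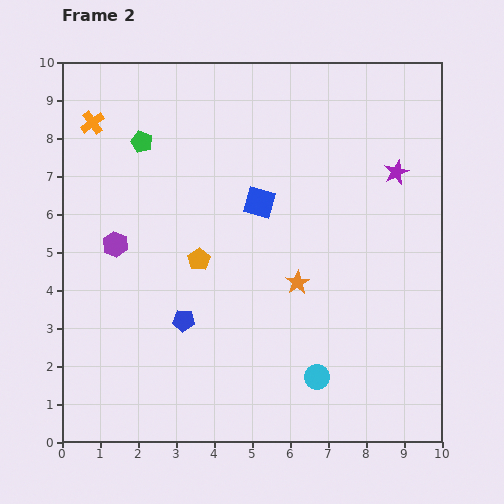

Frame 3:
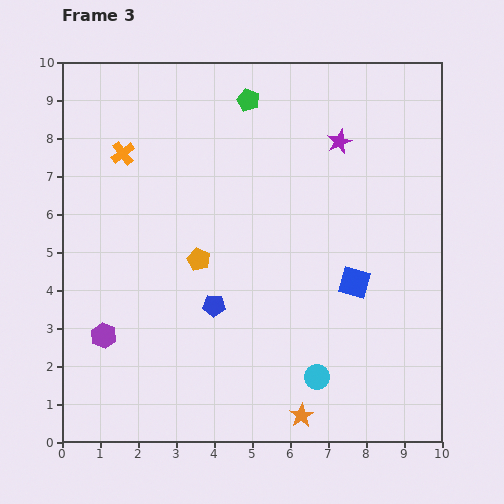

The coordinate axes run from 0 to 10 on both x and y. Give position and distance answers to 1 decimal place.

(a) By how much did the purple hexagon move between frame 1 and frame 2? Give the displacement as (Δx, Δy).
(-0.3, -2.3)

The purple hexagon was at (1.7, 7.5) in frame 1 and (1.4, 5.2) in frame 2.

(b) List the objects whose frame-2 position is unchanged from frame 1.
the orange pentagon, the cyan circle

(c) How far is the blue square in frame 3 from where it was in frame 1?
6.5

The blue square moved from (2.7, 8.3) to (7.7, 4.2), a distance of √(5.0² + 4.1²) ≈ 6.5.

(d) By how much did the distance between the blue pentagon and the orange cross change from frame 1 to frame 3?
-1.6

Distance in frame 1: 6.3. Distance in frame 3: 4.7.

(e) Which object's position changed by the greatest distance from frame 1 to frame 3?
the orange star

(moved 6.9; next 6.5)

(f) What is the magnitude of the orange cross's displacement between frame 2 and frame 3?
1.1

The orange cross moved from (0.8, 8.4) to (1.6, 7.6), a distance of √(0.8² + 0.8²) ≈ 1.1.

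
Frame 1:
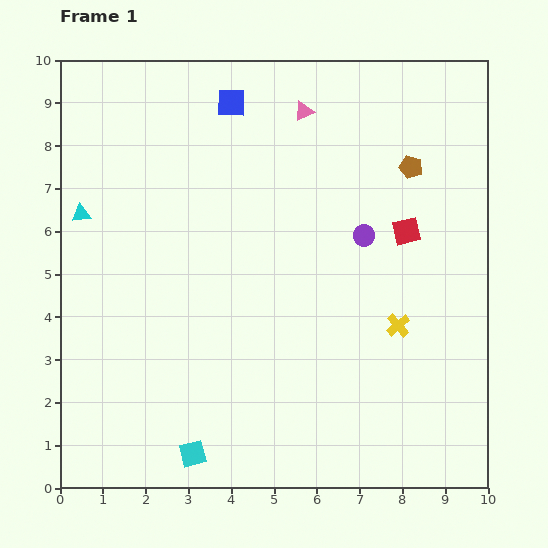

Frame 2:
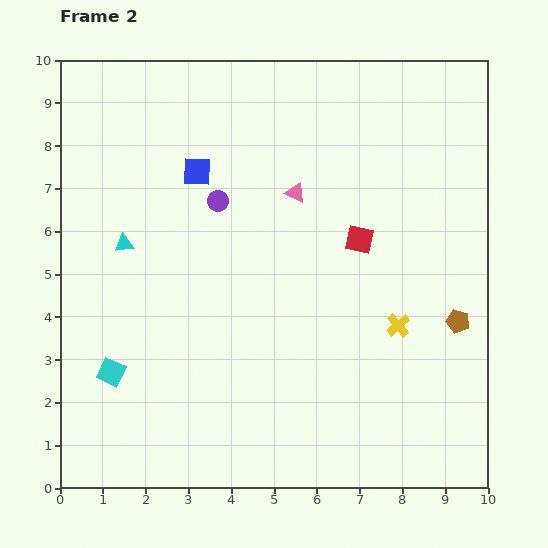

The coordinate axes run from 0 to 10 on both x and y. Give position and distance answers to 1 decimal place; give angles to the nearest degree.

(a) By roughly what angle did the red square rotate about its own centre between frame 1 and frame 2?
27° clockwise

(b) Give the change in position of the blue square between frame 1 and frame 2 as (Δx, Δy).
(-0.8, -1.6)

The blue square was at (4.0, 9.0) in frame 1 and (3.2, 7.4) in frame 2.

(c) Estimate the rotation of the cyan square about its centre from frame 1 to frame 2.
39° clockwise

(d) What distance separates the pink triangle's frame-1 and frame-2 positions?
1.9

The pink triangle moved from (5.7, 8.8) to (5.5, 6.9), a distance of √(0.2² + 1.9²) ≈ 1.9.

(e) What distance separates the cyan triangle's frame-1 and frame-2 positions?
1.2

The cyan triangle moved from (0.5, 6.4) to (1.5, 5.7), a distance of √(1.0² + 0.7²) ≈ 1.2.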